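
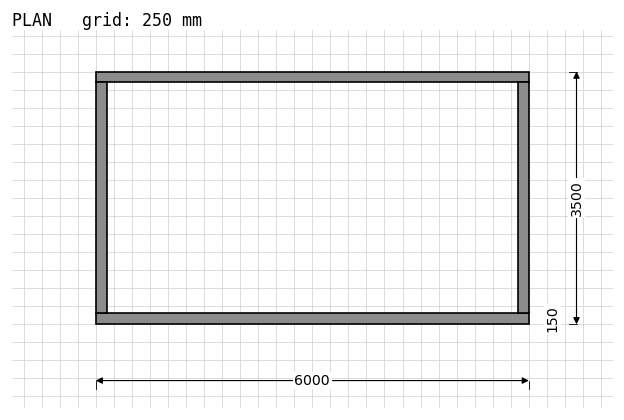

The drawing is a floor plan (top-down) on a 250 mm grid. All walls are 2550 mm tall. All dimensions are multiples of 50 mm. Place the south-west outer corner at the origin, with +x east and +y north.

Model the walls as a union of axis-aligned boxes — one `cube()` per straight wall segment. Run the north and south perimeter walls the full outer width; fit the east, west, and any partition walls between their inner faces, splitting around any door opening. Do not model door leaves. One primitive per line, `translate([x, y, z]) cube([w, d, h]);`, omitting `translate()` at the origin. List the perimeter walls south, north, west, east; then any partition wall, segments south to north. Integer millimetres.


cube([6000, 150, 2550]);
translate([0, 3350, 0]) cube([6000, 150, 2550]);
translate([0, 150, 0]) cube([150, 3200, 2550]);
translate([5850, 150, 0]) cube([150, 3200, 2550]);


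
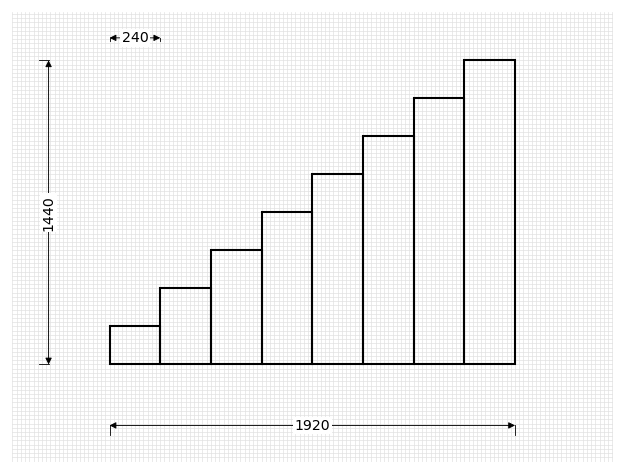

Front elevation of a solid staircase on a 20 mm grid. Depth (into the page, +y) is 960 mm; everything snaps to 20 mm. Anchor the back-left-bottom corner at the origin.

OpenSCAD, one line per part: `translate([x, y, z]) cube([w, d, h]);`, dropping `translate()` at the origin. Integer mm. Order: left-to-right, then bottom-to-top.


cube([240, 960, 180]);
translate([240, 0, 0]) cube([240, 960, 360]);
translate([480, 0, 0]) cube([240, 960, 540]);
translate([720, 0, 0]) cube([240, 960, 720]);
translate([960, 0, 0]) cube([240, 960, 900]);
translate([1200, 0, 0]) cube([240, 960, 1080]);
translate([1440, 0, 0]) cube([240, 960, 1260]);
translate([1680, 0, 0]) cube([240, 960, 1440]);


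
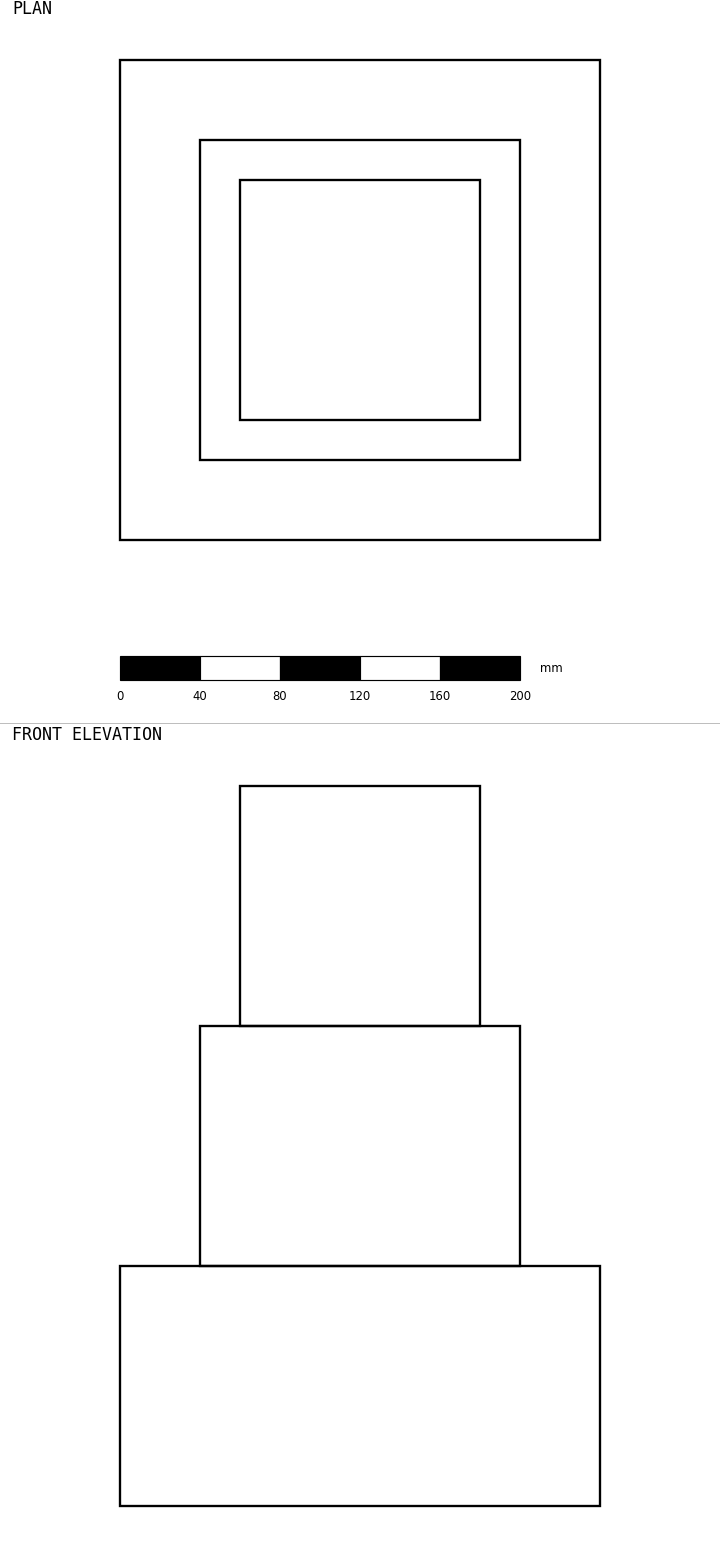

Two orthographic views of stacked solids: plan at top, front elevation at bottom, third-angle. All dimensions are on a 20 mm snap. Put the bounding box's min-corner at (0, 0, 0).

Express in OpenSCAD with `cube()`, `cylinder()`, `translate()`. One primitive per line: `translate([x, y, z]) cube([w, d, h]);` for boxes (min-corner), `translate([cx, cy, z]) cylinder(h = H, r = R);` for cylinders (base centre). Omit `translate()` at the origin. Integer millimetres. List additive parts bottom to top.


cube([240, 240, 120]);
translate([40, 40, 120]) cube([160, 160, 120]);
translate([60, 60, 240]) cube([120, 120, 120]);


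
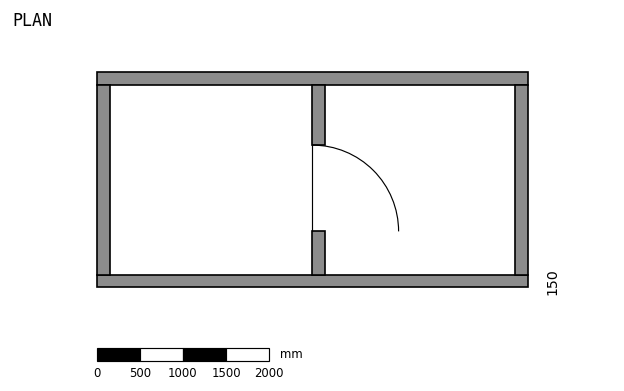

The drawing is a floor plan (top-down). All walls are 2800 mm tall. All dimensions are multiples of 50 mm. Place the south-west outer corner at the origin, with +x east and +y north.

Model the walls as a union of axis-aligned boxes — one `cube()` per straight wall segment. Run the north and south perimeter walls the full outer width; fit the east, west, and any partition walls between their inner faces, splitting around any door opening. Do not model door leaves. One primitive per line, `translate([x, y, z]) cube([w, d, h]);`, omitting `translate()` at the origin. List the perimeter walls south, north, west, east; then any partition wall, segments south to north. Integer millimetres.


cube([5000, 150, 2800]);
translate([0, 2350, 0]) cube([5000, 150, 2800]);
translate([0, 150, 0]) cube([150, 2200, 2800]);
translate([4850, 150, 0]) cube([150, 2200, 2800]);
translate([2500, 150, 0]) cube([150, 500, 2800]);
translate([2500, 1650, 0]) cube([150, 700, 2800]);


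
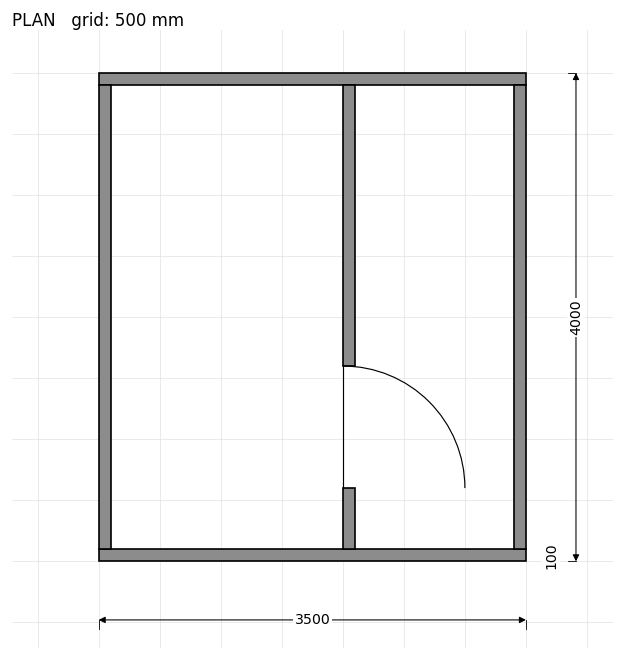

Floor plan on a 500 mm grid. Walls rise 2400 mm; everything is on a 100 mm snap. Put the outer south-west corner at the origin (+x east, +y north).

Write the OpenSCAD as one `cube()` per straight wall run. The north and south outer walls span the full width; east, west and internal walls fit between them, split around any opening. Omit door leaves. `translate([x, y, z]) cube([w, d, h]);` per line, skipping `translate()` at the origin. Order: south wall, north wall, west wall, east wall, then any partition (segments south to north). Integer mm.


cube([3500, 100, 2400]);
translate([0, 3900, 0]) cube([3500, 100, 2400]);
translate([0, 100, 0]) cube([100, 3800, 2400]);
translate([3400, 100, 0]) cube([100, 3800, 2400]);
translate([2000, 100, 0]) cube([100, 500, 2400]);
translate([2000, 1600, 0]) cube([100, 2300, 2400]);


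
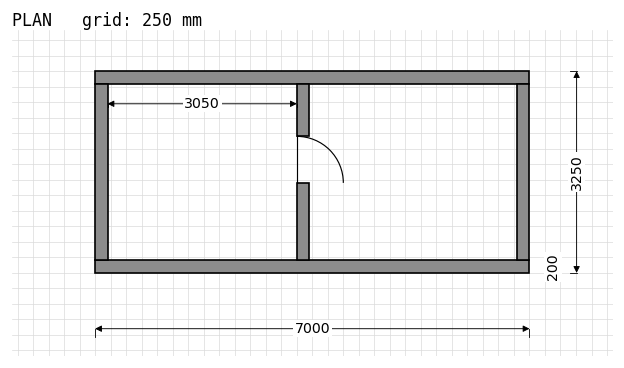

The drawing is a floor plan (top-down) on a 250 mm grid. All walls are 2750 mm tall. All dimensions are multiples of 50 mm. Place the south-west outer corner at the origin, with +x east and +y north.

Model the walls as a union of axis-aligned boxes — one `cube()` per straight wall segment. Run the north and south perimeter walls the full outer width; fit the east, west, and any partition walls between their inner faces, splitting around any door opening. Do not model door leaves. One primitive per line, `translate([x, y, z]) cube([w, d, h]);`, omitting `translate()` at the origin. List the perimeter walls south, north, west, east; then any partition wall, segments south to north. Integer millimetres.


cube([7000, 200, 2750]);
translate([0, 3050, 0]) cube([7000, 200, 2750]);
translate([0, 200, 0]) cube([200, 2850, 2750]);
translate([6800, 200, 0]) cube([200, 2850, 2750]);
translate([3250, 200, 0]) cube([200, 1250, 2750]);
translate([3250, 2200, 0]) cube([200, 850, 2750]);


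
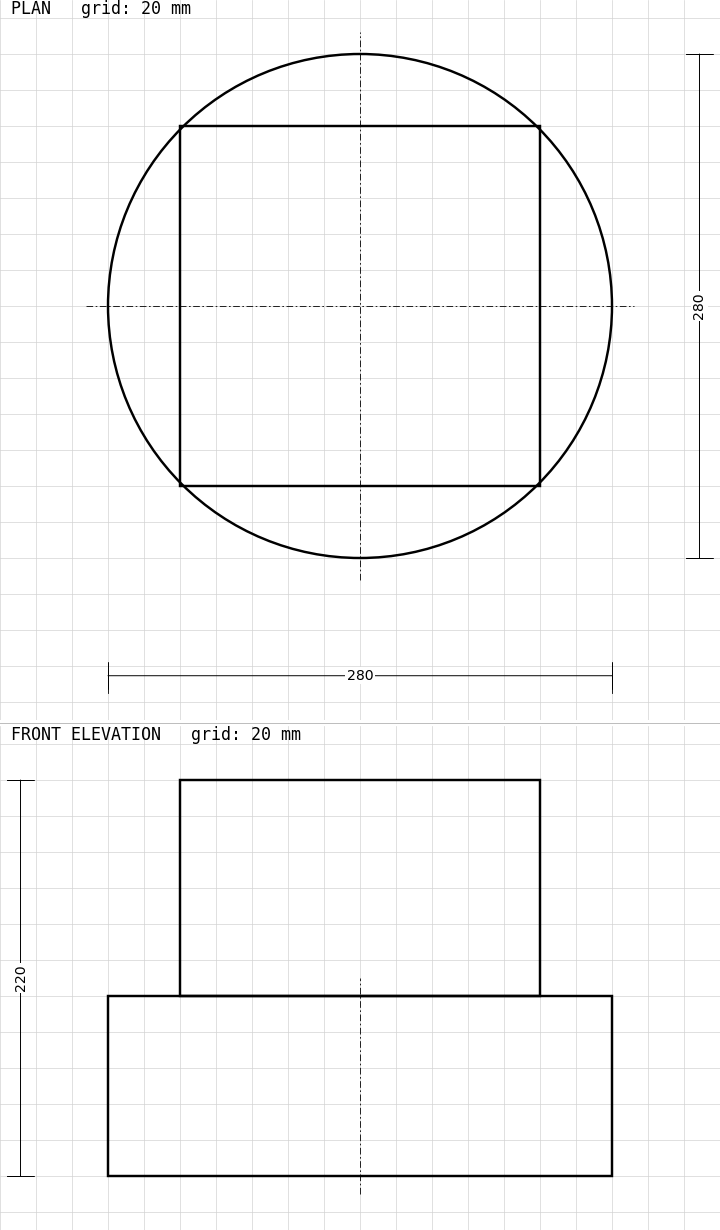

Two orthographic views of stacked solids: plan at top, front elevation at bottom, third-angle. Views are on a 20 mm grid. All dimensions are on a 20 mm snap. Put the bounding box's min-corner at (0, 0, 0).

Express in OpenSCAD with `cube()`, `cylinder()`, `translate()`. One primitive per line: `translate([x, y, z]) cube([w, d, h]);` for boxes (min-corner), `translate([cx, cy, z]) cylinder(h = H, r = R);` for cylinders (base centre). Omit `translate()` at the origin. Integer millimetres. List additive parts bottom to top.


translate([140, 140, 0]) cylinder(h = 100, r = 140);
translate([40, 40, 100]) cube([200, 200, 120]);


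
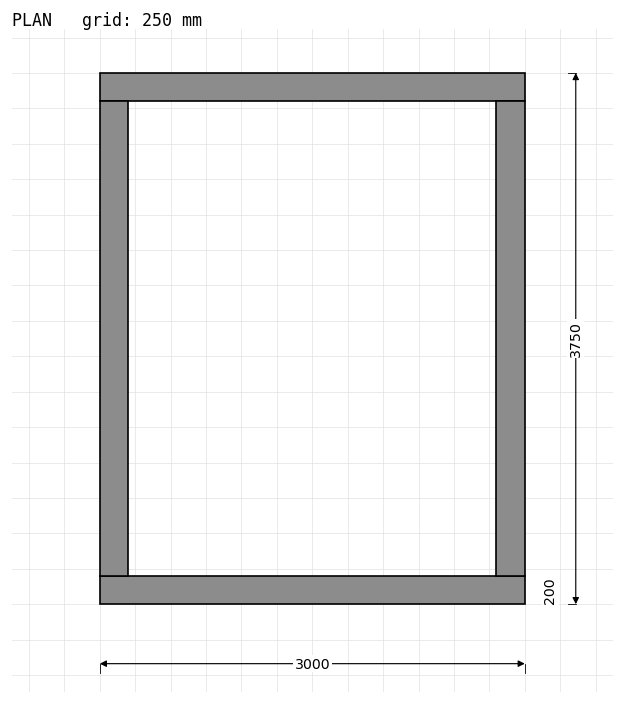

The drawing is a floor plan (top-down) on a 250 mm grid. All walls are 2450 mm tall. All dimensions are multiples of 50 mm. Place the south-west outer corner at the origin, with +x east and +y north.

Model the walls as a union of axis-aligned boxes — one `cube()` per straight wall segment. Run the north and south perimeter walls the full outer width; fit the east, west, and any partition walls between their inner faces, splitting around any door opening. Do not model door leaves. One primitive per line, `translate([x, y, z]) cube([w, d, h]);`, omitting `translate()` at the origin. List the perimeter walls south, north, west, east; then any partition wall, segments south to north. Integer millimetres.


cube([3000, 200, 2450]);
translate([0, 3550, 0]) cube([3000, 200, 2450]);
translate([0, 200, 0]) cube([200, 3350, 2450]);
translate([2800, 200, 0]) cube([200, 3350, 2450]);


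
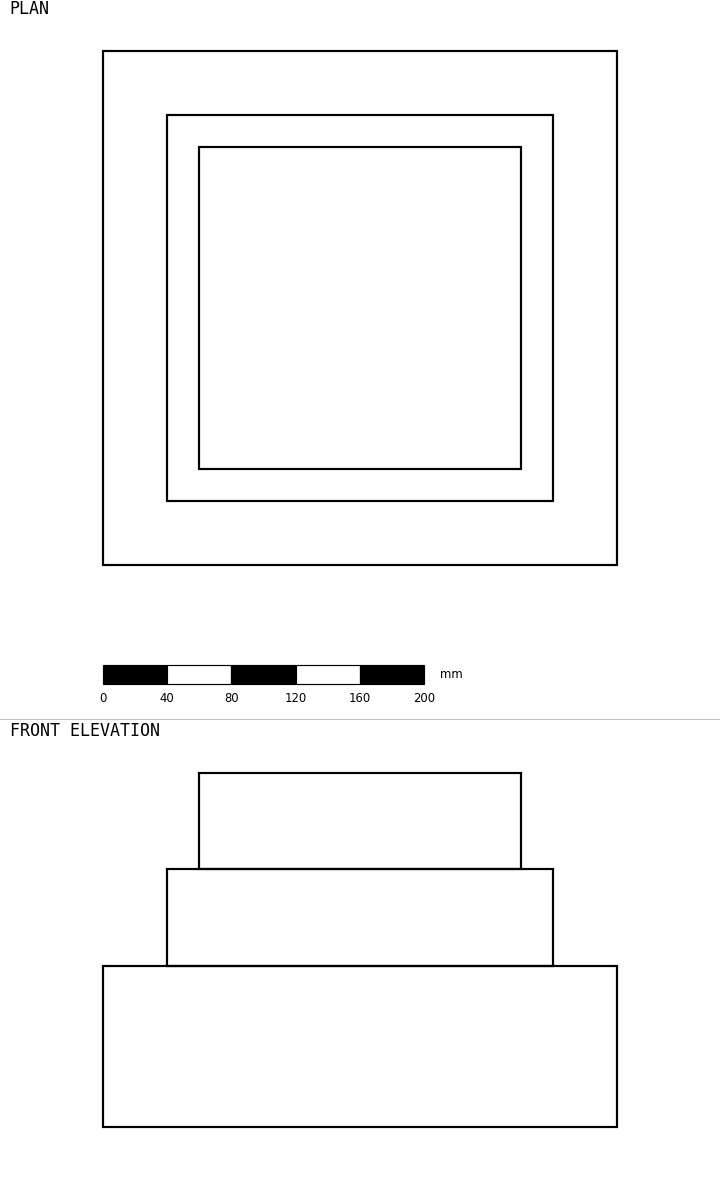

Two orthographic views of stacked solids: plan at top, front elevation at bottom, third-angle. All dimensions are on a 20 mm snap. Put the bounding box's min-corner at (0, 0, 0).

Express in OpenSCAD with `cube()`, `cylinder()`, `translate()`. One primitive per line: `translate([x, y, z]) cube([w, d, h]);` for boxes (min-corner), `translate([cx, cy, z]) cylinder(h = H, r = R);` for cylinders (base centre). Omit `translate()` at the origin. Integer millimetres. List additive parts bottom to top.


cube([320, 320, 100]);
translate([40, 40, 100]) cube([240, 240, 60]);
translate([60, 60, 160]) cube([200, 200, 60]);


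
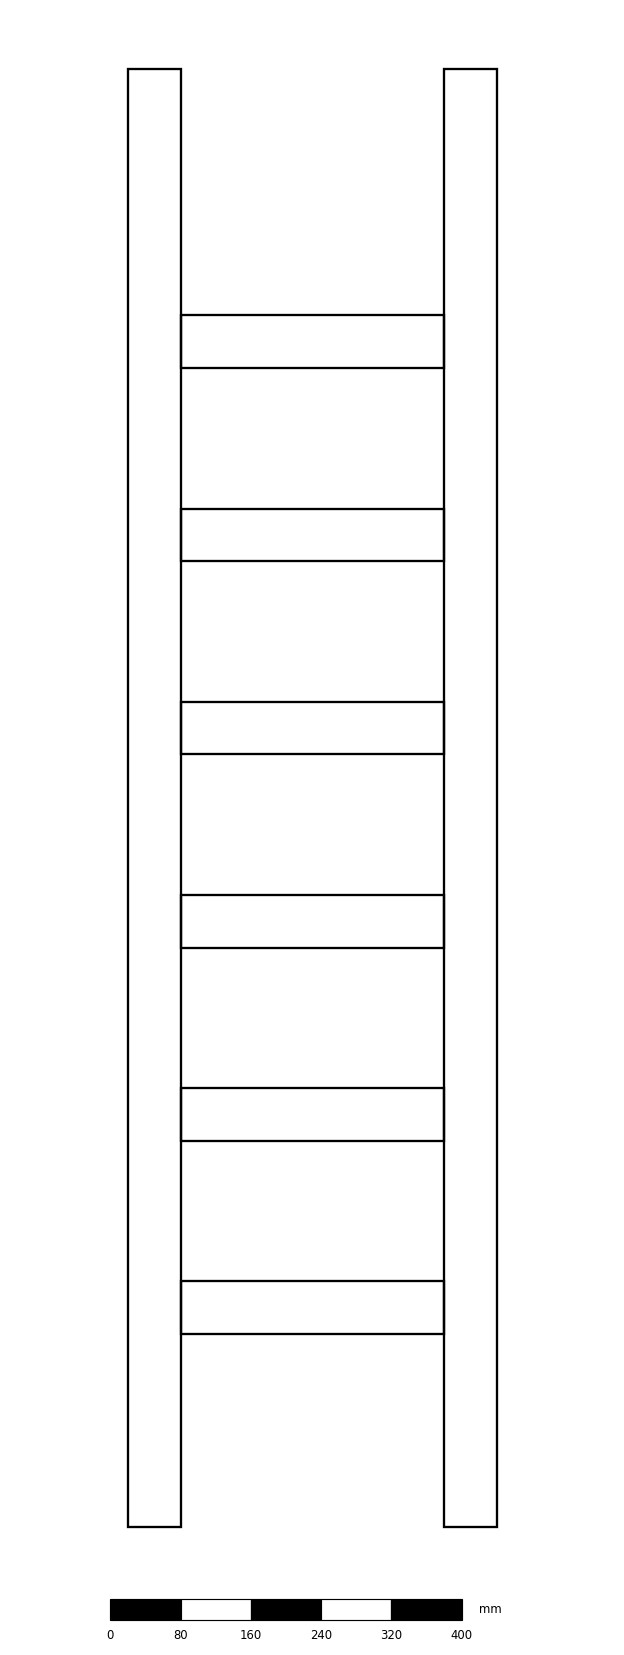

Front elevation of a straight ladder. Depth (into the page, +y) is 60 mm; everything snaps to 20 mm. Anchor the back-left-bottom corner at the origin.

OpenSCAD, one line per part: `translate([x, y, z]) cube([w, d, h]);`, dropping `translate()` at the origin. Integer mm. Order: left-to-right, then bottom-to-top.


cube([60, 60, 1660]);
translate([60, 0, 220]) cube([300, 60, 60]);
translate([60, 0, 440]) cube([300, 60, 60]);
translate([60, 0, 660]) cube([300, 60, 60]);
translate([60, 0, 880]) cube([300, 60, 60]);
translate([60, 0, 1100]) cube([300, 60, 60]);
translate([60, 0, 1320]) cube([300, 60, 60]);
translate([360, 0, 0]) cube([60, 60, 1660]);


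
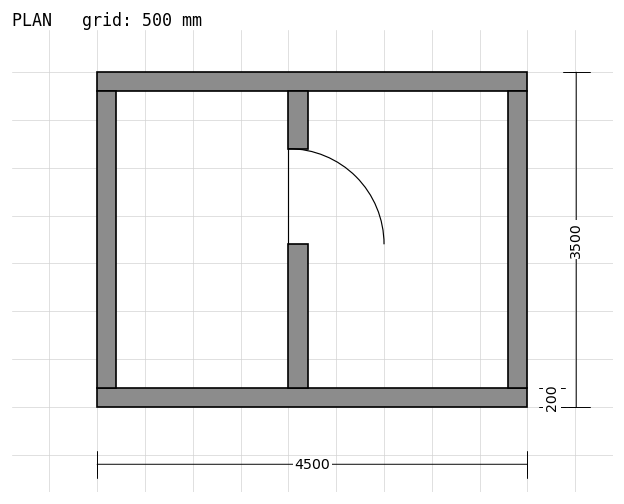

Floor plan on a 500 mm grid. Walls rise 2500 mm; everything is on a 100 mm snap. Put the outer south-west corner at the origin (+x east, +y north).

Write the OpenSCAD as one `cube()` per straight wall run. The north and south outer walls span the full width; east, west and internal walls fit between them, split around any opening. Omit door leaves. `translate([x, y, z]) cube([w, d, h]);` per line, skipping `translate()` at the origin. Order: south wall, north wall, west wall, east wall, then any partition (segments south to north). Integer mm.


cube([4500, 200, 2500]);
translate([0, 3300, 0]) cube([4500, 200, 2500]);
translate([0, 200, 0]) cube([200, 3100, 2500]);
translate([4300, 200, 0]) cube([200, 3100, 2500]);
translate([2000, 200, 0]) cube([200, 1500, 2500]);
translate([2000, 2700, 0]) cube([200, 600, 2500]);


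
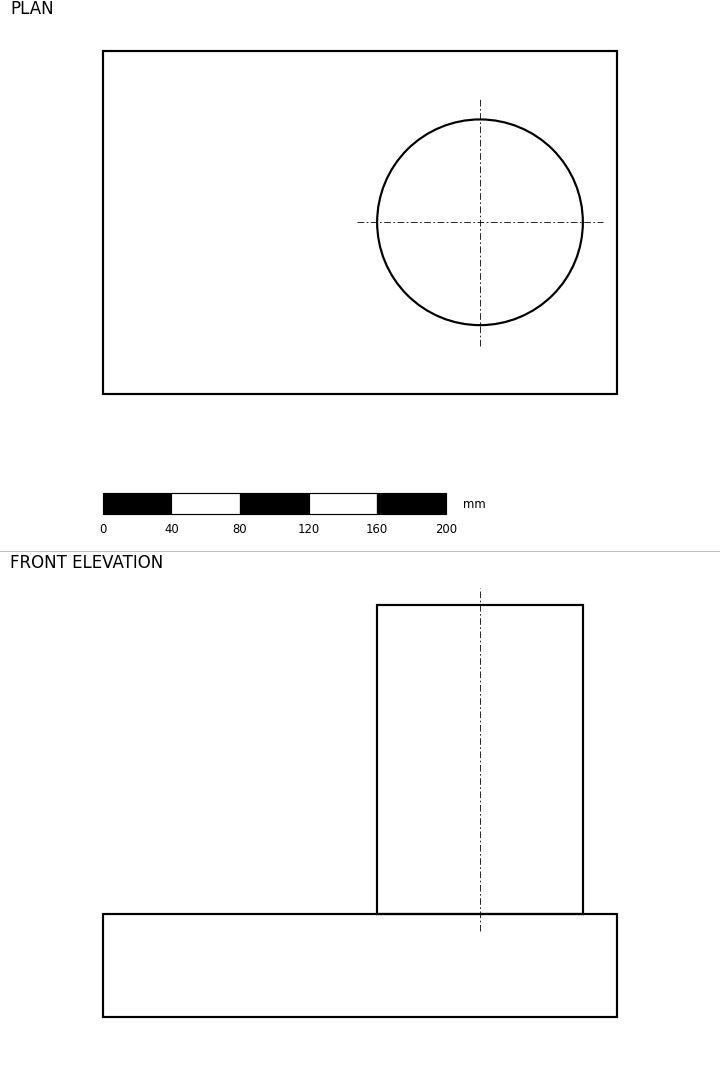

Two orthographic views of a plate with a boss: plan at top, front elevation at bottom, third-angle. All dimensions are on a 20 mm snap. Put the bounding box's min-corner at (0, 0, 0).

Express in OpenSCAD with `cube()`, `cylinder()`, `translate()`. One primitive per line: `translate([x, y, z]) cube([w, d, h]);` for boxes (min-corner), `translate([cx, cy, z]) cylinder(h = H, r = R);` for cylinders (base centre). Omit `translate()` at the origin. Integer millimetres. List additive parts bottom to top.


cube([300, 200, 60]);
translate([220, 100, 60]) cylinder(h = 180, r = 60);


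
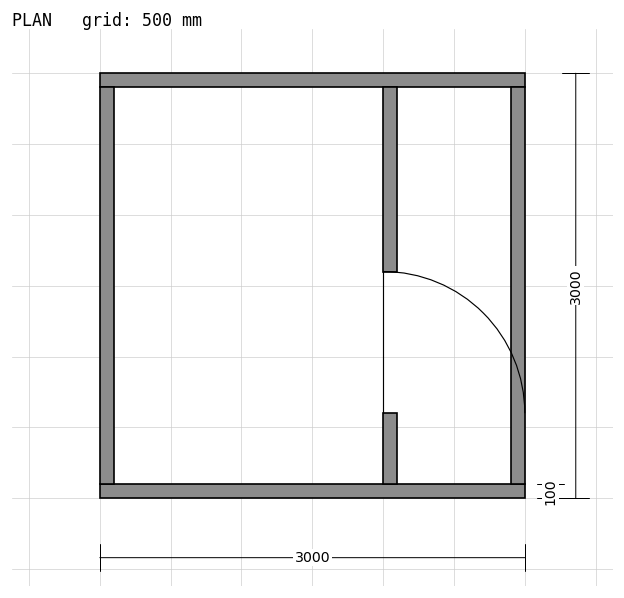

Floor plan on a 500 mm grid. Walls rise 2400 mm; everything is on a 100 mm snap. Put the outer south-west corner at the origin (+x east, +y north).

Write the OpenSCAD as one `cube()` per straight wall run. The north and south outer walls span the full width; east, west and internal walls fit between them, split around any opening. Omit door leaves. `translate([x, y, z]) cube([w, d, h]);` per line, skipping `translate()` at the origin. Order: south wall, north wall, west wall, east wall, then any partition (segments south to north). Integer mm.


cube([3000, 100, 2400]);
translate([0, 2900, 0]) cube([3000, 100, 2400]);
translate([0, 100, 0]) cube([100, 2800, 2400]);
translate([2900, 100, 0]) cube([100, 2800, 2400]);
translate([2000, 100, 0]) cube([100, 500, 2400]);
translate([2000, 1600, 0]) cube([100, 1300, 2400]);


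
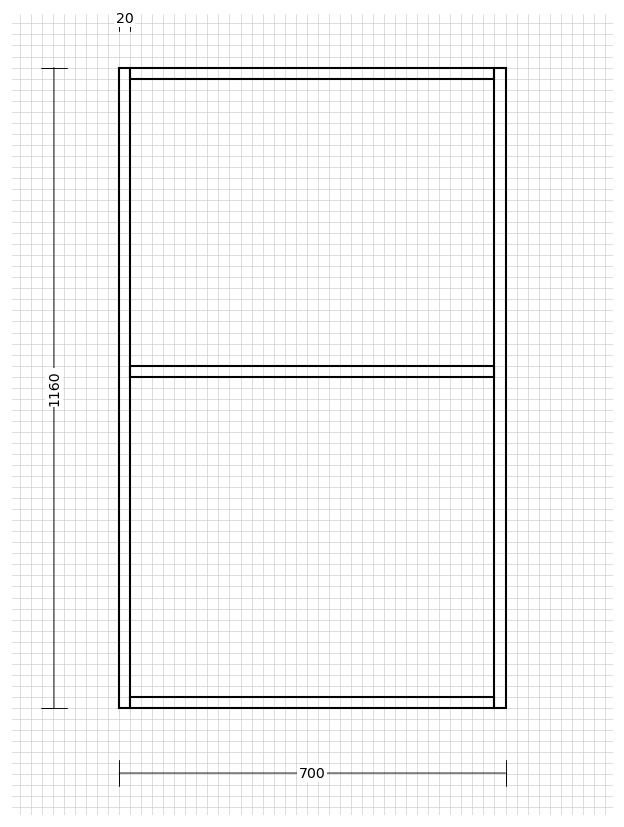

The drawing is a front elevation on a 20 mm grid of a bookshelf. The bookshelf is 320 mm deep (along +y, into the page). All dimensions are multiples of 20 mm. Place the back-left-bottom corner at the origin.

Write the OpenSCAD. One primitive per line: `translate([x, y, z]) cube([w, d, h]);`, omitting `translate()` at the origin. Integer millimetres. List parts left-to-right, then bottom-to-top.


cube([20, 320, 1160]);
translate([20, 0, 0]) cube([660, 320, 20]);
translate([20, 0, 600]) cube([660, 320, 20]);
translate([20, 0, 1140]) cube([660, 320, 20]);
translate([680, 0, 0]) cube([20, 320, 1160]);


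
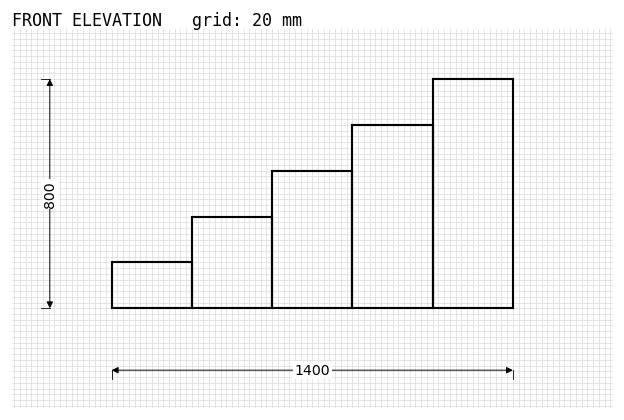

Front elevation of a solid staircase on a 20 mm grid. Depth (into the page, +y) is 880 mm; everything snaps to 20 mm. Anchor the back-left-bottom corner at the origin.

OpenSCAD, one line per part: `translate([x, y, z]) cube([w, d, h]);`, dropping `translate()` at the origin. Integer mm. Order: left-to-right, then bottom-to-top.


cube([280, 880, 160]);
translate([280, 0, 0]) cube([280, 880, 320]);
translate([560, 0, 0]) cube([280, 880, 480]);
translate([840, 0, 0]) cube([280, 880, 640]);
translate([1120, 0, 0]) cube([280, 880, 800]);


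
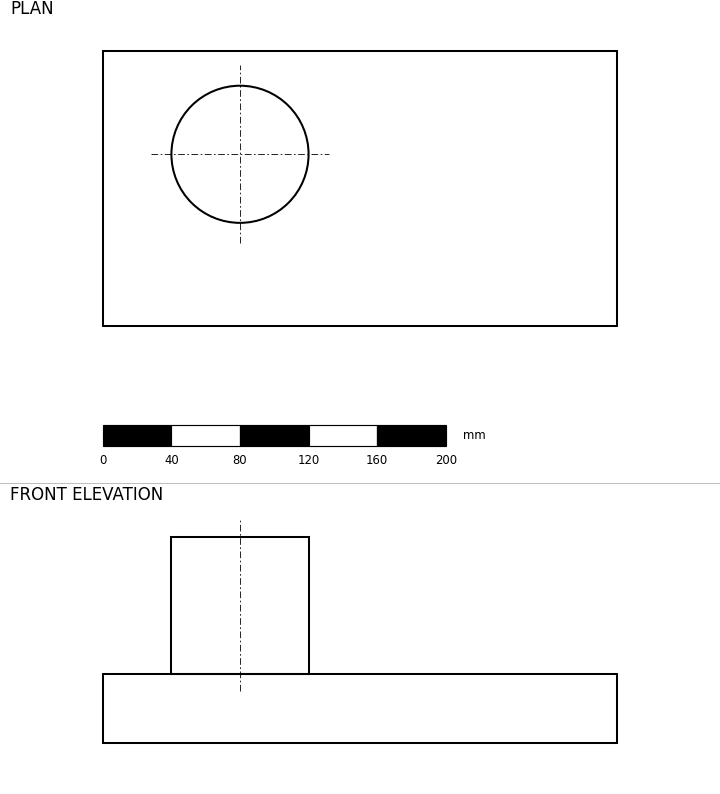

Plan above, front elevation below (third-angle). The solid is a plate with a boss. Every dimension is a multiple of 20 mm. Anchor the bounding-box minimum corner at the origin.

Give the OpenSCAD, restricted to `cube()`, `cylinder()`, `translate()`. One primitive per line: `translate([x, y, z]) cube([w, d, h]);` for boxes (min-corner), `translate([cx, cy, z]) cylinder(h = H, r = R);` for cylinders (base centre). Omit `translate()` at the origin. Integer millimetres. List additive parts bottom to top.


cube([300, 160, 40]);
translate([80, 100, 40]) cylinder(h = 80, r = 40);


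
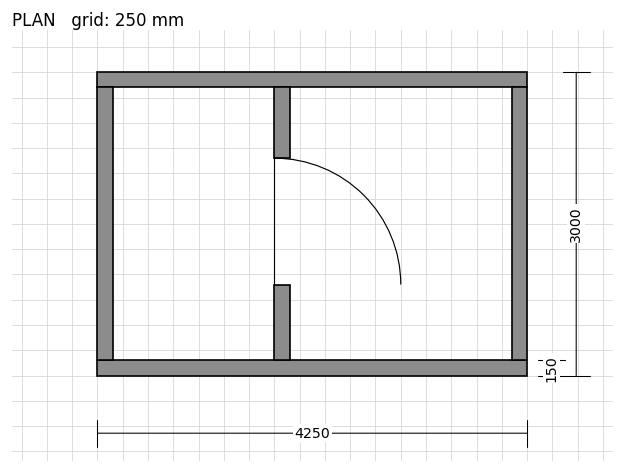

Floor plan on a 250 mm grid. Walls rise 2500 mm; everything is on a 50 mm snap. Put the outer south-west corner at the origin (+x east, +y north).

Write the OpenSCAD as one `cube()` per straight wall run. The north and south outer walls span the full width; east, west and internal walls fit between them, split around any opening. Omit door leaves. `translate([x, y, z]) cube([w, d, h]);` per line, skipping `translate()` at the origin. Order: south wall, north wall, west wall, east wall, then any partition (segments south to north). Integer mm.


cube([4250, 150, 2500]);
translate([0, 2850, 0]) cube([4250, 150, 2500]);
translate([0, 150, 0]) cube([150, 2700, 2500]);
translate([4100, 150, 0]) cube([150, 2700, 2500]);
translate([1750, 150, 0]) cube([150, 750, 2500]);
translate([1750, 2150, 0]) cube([150, 700, 2500]);


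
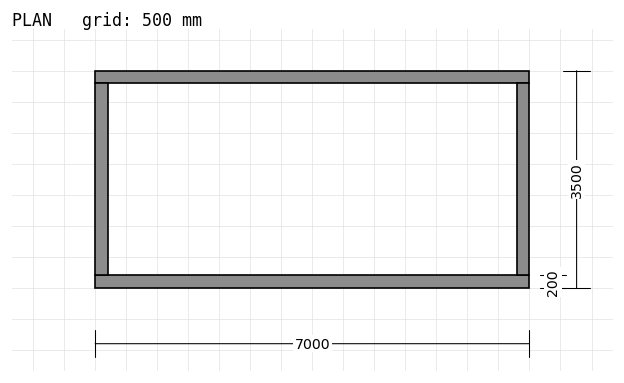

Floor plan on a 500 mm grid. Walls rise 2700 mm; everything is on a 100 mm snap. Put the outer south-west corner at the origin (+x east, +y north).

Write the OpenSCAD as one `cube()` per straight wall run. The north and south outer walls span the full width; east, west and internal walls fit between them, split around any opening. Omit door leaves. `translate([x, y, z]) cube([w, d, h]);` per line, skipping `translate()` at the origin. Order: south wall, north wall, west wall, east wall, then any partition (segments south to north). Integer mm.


cube([7000, 200, 2700]);
translate([0, 3300, 0]) cube([7000, 200, 2700]);
translate([0, 200, 0]) cube([200, 3100, 2700]);
translate([6800, 200, 0]) cube([200, 3100, 2700]);


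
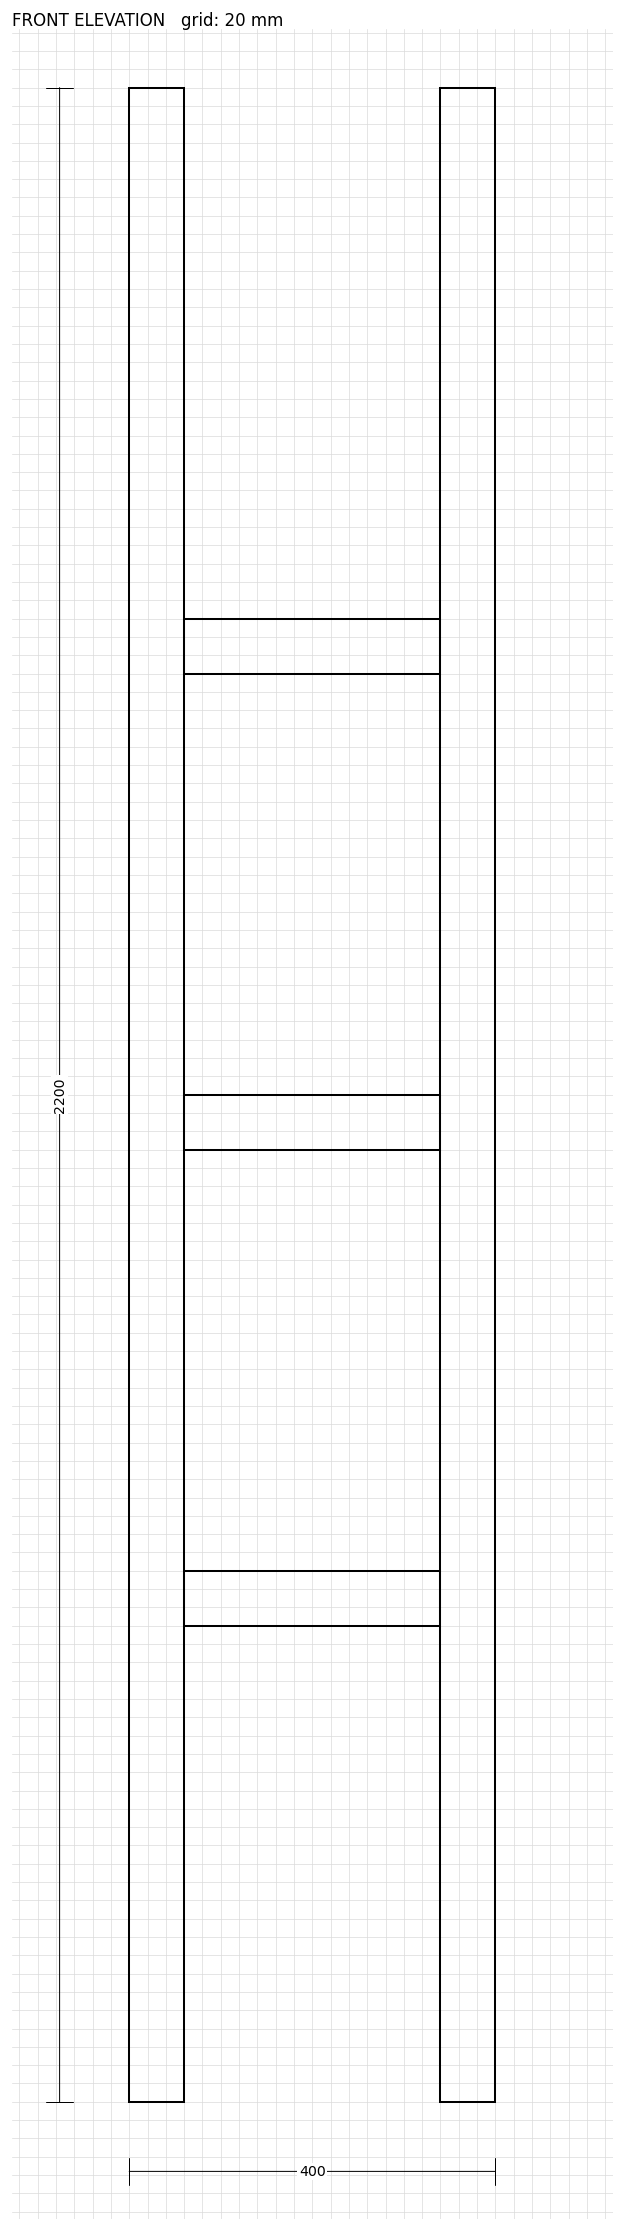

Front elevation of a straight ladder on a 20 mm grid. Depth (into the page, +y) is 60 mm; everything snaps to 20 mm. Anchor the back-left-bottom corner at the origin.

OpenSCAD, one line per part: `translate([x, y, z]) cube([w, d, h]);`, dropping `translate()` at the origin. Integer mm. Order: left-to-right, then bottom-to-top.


cube([60, 60, 2200]);
translate([60, 0, 520]) cube([280, 60, 60]);
translate([60, 0, 1040]) cube([280, 60, 60]);
translate([60, 0, 1560]) cube([280, 60, 60]);
translate([340, 0, 0]) cube([60, 60, 2200]);


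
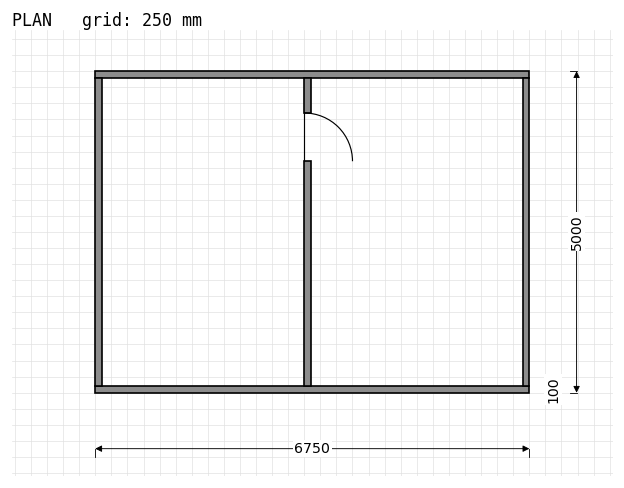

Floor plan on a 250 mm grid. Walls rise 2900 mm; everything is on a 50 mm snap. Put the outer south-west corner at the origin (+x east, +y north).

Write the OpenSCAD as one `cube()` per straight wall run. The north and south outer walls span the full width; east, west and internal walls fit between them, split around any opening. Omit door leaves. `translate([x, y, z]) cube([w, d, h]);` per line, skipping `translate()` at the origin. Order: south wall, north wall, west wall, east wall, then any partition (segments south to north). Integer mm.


cube([6750, 100, 2900]);
translate([0, 4900, 0]) cube([6750, 100, 2900]);
translate([0, 100, 0]) cube([100, 4800, 2900]);
translate([6650, 100, 0]) cube([100, 4800, 2900]);
translate([3250, 100, 0]) cube([100, 3500, 2900]);
translate([3250, 4350, 0]) cube([100, 550, 2900]);


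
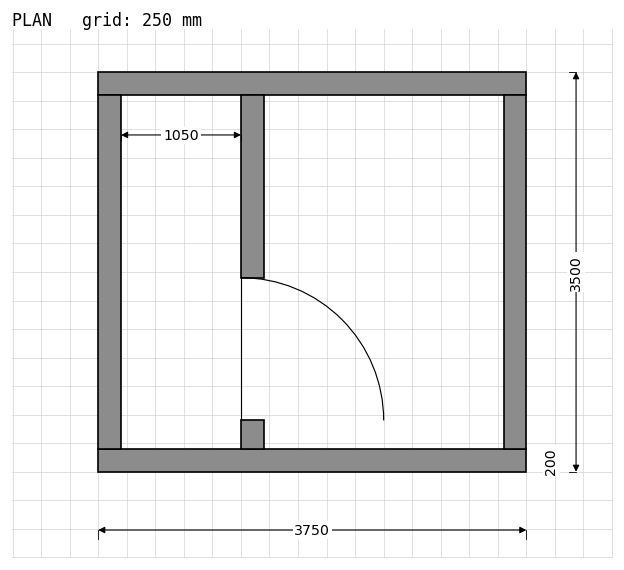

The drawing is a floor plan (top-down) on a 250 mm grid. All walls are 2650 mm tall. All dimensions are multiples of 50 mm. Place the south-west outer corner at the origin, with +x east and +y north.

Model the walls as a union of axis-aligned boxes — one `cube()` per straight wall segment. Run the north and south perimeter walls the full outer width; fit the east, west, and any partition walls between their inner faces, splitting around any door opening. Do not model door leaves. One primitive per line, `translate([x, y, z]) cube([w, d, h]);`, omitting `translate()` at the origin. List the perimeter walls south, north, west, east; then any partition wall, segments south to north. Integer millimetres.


cube([3750, 200, 2650]);
translate([0, 3300, 0]) cube([3750, 200, 2650]);
translate([0, 200, 0]) cube([200, 3100, 2650]);
translate([3550, 200, 0]) cube([200, 3100, 2650]);
translate([1250, 200, 0]) cube([200, 250, 2650]);
translate([1250, 1700, 0]) cube([200, 1600, 2650]);


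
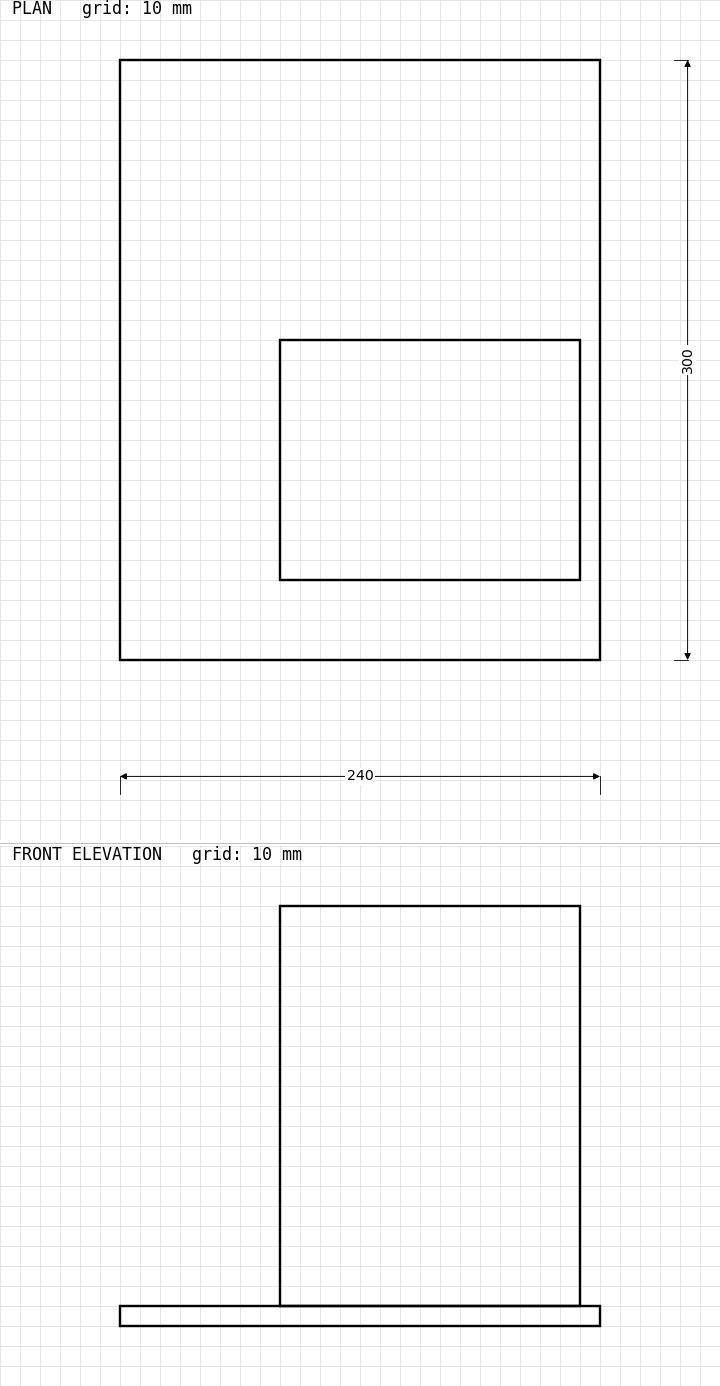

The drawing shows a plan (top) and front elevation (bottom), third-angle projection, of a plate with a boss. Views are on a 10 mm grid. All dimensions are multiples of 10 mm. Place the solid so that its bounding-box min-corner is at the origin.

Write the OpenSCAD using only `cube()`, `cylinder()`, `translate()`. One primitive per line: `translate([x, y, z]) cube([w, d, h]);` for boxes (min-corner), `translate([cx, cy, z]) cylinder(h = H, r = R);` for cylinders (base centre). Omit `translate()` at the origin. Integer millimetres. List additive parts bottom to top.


cube([240, 300, 10]);
translate([80, 40, 10]) cube([150, 120, 200]);


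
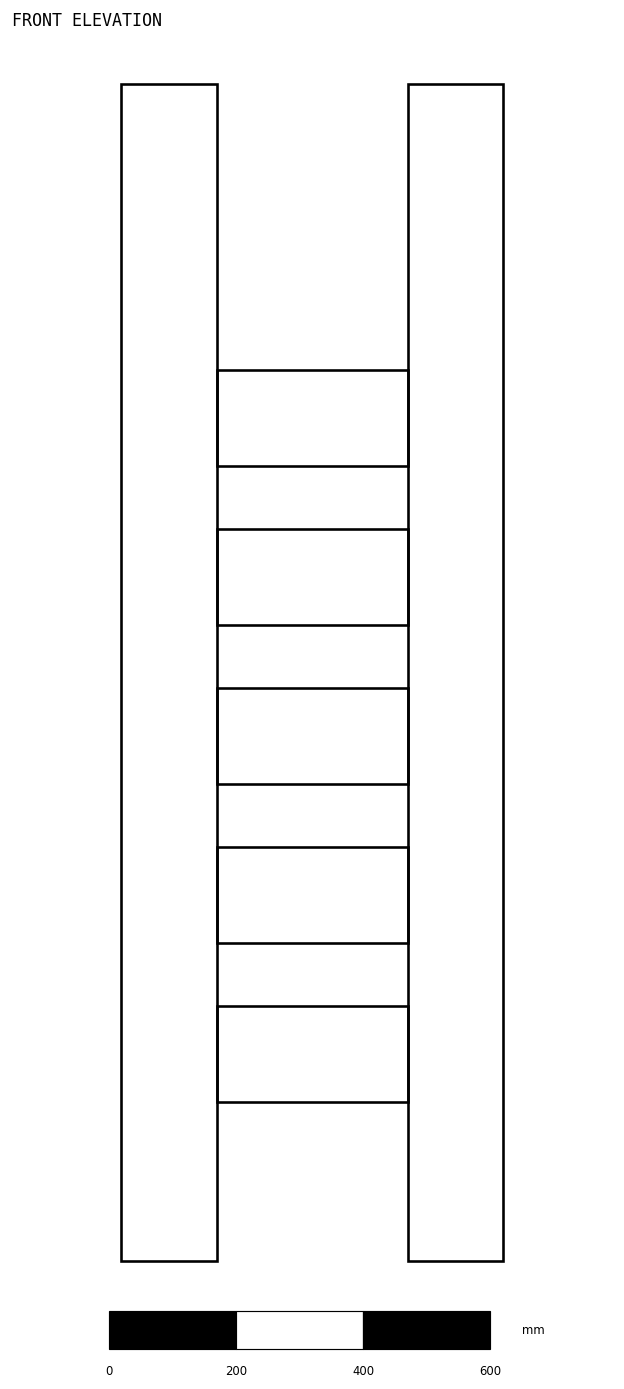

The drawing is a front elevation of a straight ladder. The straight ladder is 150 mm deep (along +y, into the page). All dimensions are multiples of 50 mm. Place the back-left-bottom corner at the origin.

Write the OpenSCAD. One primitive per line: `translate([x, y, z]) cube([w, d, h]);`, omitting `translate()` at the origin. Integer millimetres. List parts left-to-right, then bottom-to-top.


cube([150, 150, 1850]);
translate([150, 0, 250]) cube([300, 150, 150]);
translate([150, 0, 500]) cube([300, 150, 150]);
translate([150, 0, 750]) cube([300, 150, 150]);
translate([150, 0, 1000]) cube([300, 150, 150]);
translate([150, 0, 1250]) cube([300, 150, 150]);
translate([450, 0, 0]) cube([150, 150, 1850]);


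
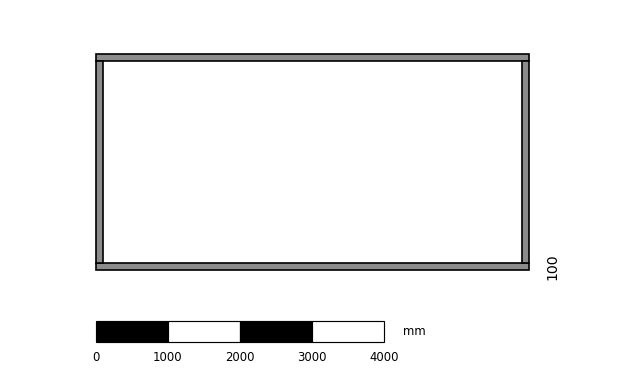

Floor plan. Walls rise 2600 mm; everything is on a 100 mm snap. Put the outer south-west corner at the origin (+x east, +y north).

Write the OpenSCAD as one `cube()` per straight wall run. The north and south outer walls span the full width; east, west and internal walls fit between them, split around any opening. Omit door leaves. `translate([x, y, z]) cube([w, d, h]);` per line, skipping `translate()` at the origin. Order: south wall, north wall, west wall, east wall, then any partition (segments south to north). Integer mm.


cube([6000, 100, 2600]);
translate([0, 2900, 0]) cube([6000, 100, 2600]);
translate([0, 100, 0]) cube([100, 2800, 2600]);
translate([5900, 100, 0]) cube([100, 2800, 2600]);


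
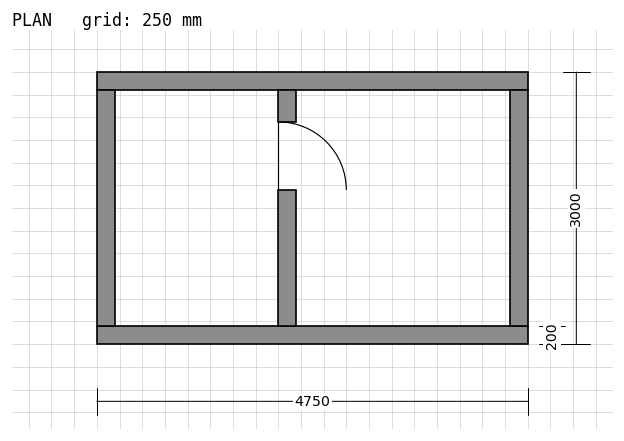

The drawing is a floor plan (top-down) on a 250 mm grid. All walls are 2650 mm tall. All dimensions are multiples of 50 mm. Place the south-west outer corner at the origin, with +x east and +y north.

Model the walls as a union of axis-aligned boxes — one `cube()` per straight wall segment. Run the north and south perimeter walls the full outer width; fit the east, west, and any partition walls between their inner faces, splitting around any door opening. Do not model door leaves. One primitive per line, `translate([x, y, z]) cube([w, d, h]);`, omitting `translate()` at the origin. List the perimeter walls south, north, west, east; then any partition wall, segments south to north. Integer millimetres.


cube([4750, 200, 2650]);
translate([0, 2800, 0]) cube([4750, 200, 2650]);
translate([0, 200, 0]) cube([200, 2600, 2650]);
translate([4550, 200, 0]) cube([200, 2600, 2650]);
translate([2000, 200, 0]) cube([200, 1500, 2650]);
translate([2000, 2450, 0]) cube([200, 350, 2650]);


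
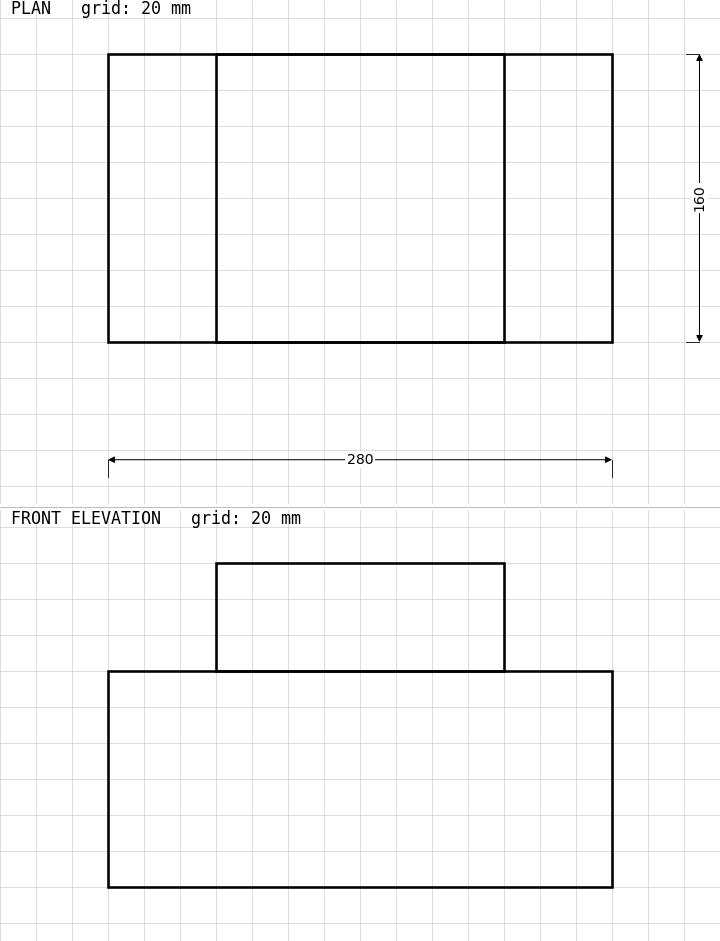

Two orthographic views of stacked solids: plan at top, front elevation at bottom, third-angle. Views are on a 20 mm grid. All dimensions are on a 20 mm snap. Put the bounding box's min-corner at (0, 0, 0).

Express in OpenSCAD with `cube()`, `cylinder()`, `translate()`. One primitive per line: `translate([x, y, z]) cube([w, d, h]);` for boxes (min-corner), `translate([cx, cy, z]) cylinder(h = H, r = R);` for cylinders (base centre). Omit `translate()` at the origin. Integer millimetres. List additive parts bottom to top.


cube([280, 160, 120]);
translate([60, 0, 120]) cube([160, 160, 60]);


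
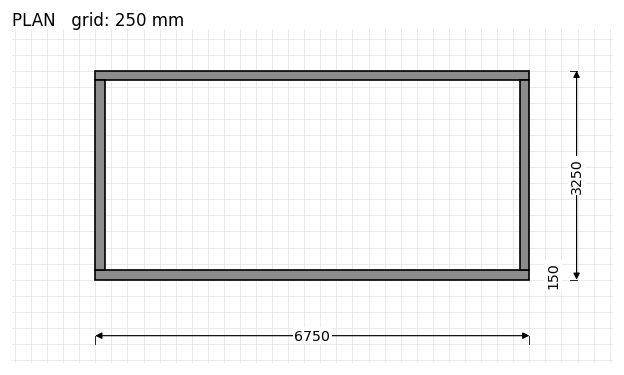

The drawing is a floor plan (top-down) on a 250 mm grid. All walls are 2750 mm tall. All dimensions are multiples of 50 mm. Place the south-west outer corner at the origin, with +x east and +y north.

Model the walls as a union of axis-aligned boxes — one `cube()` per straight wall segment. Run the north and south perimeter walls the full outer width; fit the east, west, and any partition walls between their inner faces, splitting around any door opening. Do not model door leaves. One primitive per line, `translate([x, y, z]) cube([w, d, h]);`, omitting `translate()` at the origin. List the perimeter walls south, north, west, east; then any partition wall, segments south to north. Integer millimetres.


cube([6750, 150, 2750]);
translate([0, 3100, 0]) cube([6750, 150, 2750]);
translate([0, 150, 0]) cube([150, 2950, 2750]);
translate([6600, 150, 0]) cube([150, 2950, 2750]);


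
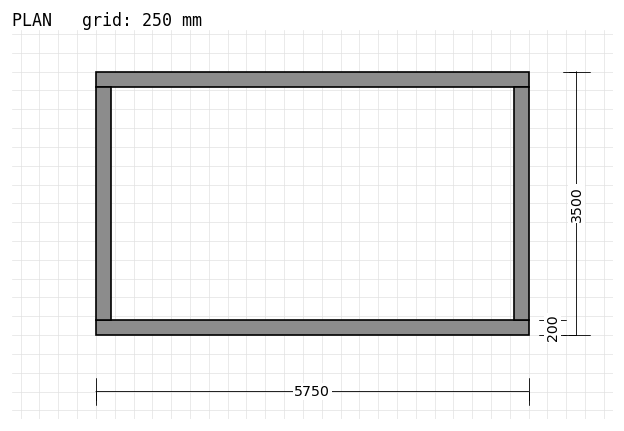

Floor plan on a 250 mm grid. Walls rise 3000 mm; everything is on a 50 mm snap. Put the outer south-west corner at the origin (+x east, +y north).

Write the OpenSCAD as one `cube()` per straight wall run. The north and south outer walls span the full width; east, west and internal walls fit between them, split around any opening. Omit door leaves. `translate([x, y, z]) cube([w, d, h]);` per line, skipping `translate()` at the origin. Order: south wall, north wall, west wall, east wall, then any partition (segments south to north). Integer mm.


cube([5750, 200, 3000]);
translate([0, 3300, 0]) cube([5750, 200, 3000]);
translate([0, 200, 0]) cube([200, 3100, 3000]);
translate([5550, 200, 0]) cube([200, 3100, 3000]);


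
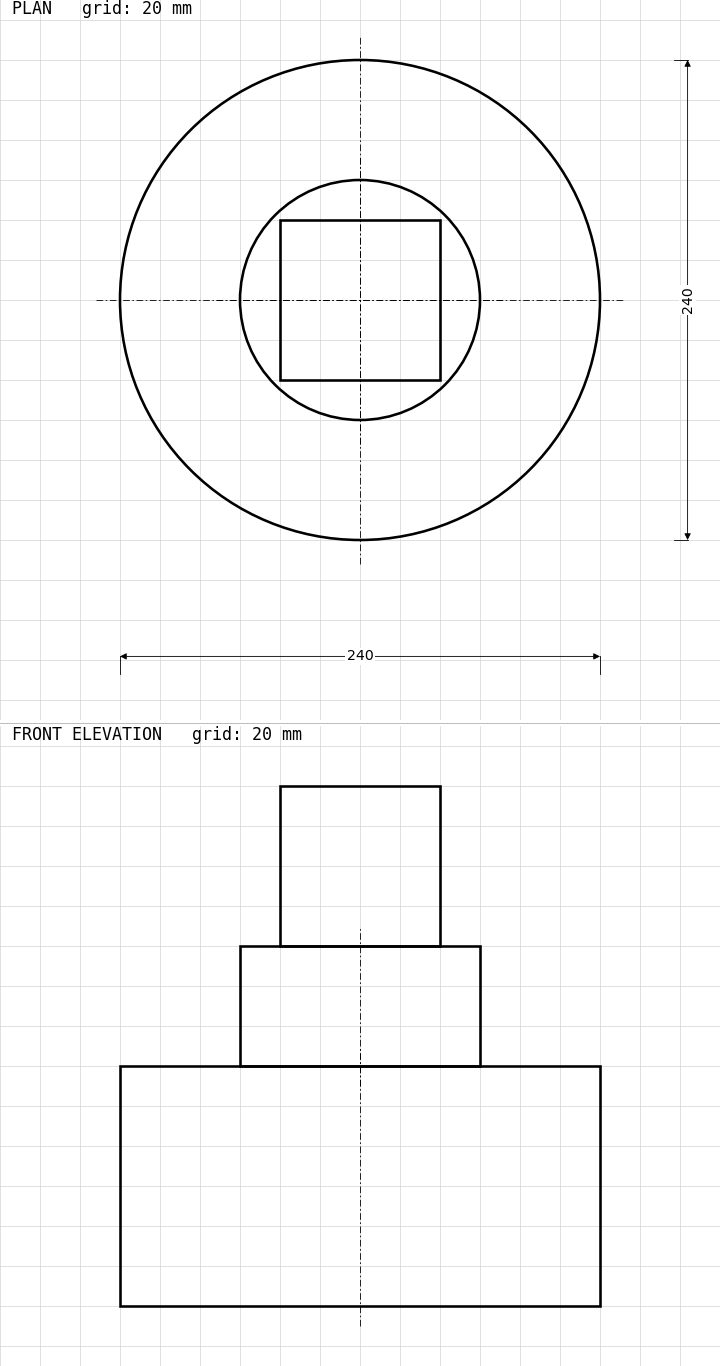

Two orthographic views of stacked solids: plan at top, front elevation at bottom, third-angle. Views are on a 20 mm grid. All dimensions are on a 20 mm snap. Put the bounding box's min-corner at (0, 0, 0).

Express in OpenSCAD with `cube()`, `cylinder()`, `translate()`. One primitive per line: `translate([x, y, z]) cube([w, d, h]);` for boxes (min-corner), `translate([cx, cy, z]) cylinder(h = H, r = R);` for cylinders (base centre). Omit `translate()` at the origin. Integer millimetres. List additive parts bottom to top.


translate([120, 120, 0]) cylinder(h = 120, r = 120);
translate([120, 120, 120]) cylinder(h = 60, r = 60);
translate([80, 80, 180]) cube([80, 80, 80]);


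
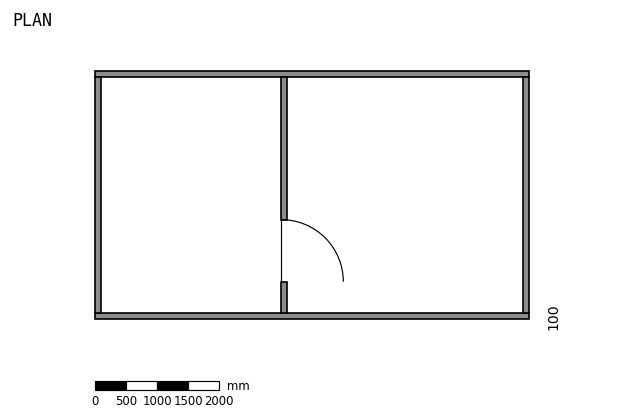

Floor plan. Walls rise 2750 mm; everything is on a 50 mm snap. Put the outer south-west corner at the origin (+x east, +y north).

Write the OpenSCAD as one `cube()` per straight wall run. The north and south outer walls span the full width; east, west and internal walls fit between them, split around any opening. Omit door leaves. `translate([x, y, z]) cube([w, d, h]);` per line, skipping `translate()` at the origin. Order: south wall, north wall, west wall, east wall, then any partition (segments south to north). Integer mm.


cube([7000, 100, 2750]);
translate([0, 3900, 0]) cube([7000, 100, 2750]);
translate([0, 100, 0]) cube([100, 3800, 2750]);
translate([6900, 100, 0]) cube([100, 3800, 2750]);
translate([3000, 100, 0]) cube([100, 500, 2750]);
translate([3000, 1600, 0]) cube([100, 2300, 2750]);


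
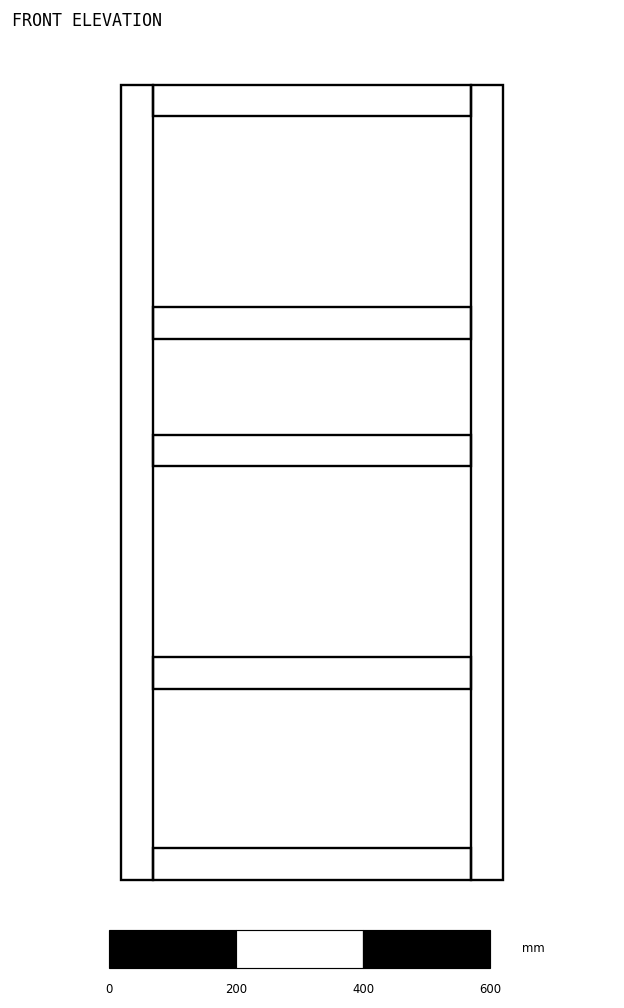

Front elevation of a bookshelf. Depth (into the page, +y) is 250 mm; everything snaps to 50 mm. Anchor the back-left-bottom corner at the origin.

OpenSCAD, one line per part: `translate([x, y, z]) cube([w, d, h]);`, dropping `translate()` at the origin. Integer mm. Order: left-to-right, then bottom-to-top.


cube([50, 250, 1250]);
translate([50, 0, 0]) cube([500, 250, 50]);
translate([50, 0, 300]) cube([500, 250, 50]);
translate([50, 0, 650]) cube([500, 250, 50]);
translate([50, 0, 850]) cube([500, 250, 50]);
translate([50, 0, 1200]) cube([500, 250, 50]);
translate([550, 0, 0]) cube([50, 250, 1250]);


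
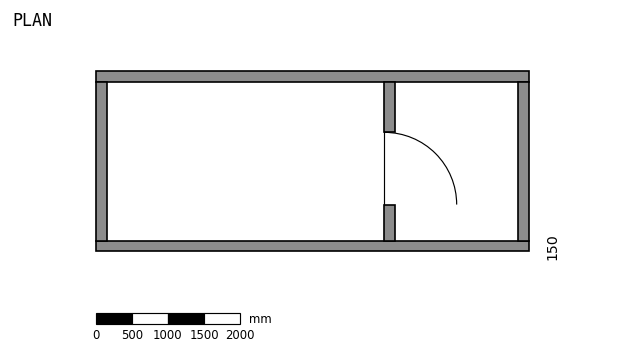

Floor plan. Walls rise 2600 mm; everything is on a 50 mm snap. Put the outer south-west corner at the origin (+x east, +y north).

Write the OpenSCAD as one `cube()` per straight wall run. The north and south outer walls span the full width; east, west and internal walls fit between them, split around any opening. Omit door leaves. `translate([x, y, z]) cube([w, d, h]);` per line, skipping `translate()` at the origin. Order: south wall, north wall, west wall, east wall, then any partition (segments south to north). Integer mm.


cube([6000, 150, 2600]);
translate([0, 2350, 0]) cube([6000, 150, 2600]);
translate([0, 150, 0]) cube([150, 2200, 2600]);
translate([5850, 150, 0]) cube([150, 2200, 2600]);
translate([4000, 150, 0]) cube([150, 500, 2600]);
translate([4000, 1650, 0]) cube([150, 700, 2600]);


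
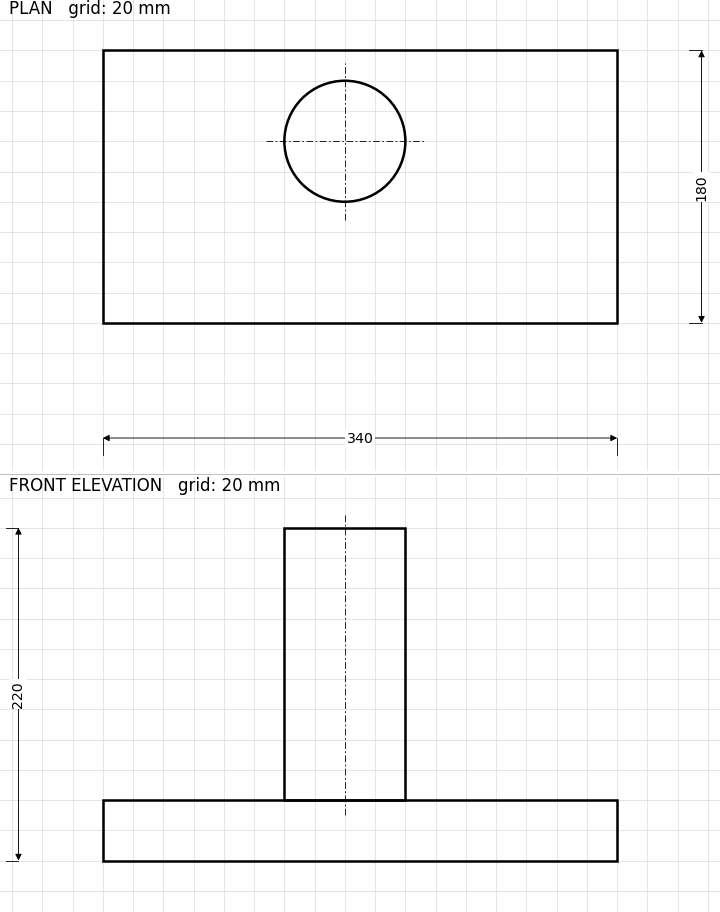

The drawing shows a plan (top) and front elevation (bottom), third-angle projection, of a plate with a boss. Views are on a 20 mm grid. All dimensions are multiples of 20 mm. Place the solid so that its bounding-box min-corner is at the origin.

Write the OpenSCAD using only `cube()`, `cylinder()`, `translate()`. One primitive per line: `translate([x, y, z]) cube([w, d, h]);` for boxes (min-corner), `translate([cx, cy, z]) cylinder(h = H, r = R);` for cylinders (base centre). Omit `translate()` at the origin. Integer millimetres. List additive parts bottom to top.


cube([340, 180, 40]);
translate([160, 120, 40]) cylinder(h = 180, r = 40);


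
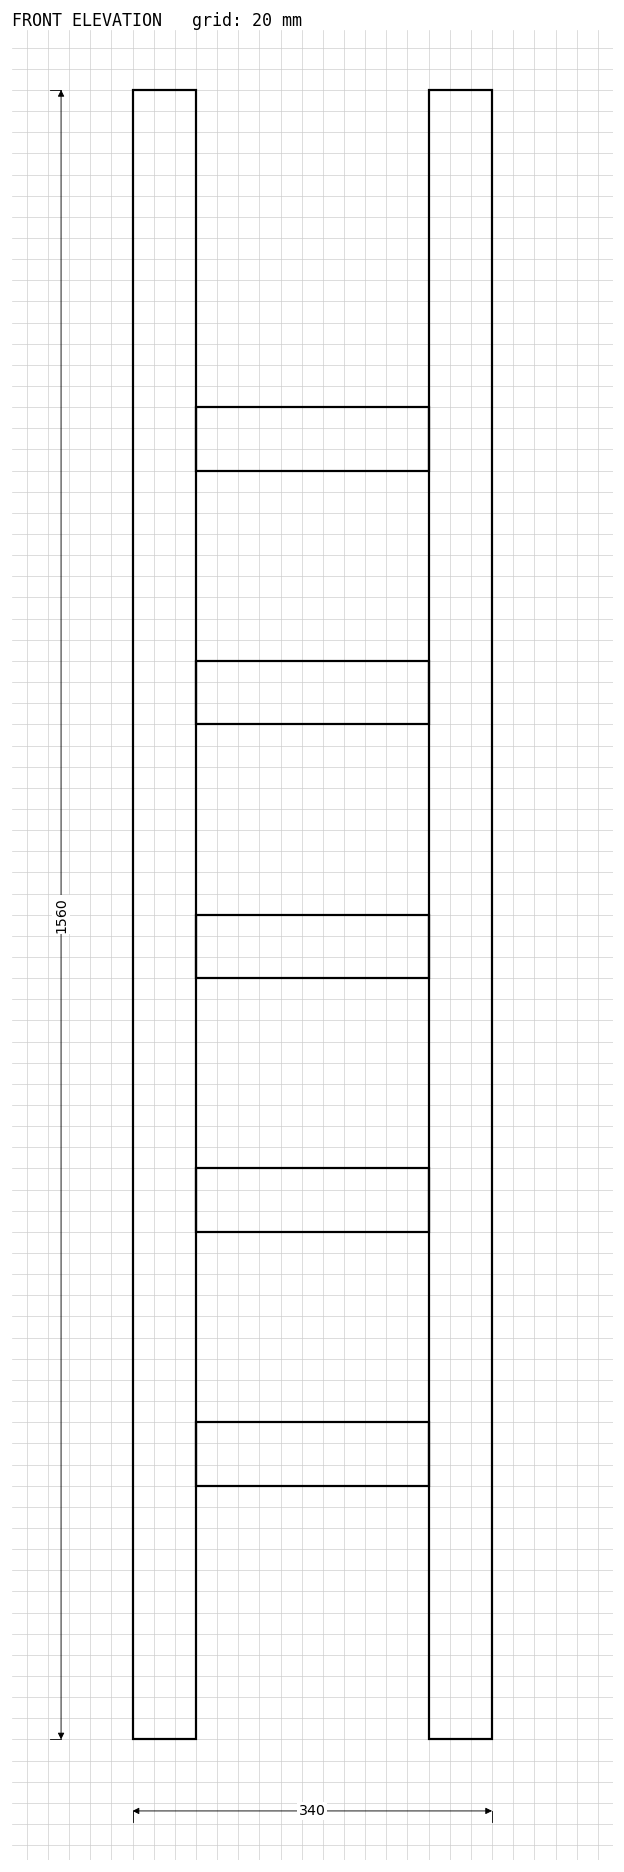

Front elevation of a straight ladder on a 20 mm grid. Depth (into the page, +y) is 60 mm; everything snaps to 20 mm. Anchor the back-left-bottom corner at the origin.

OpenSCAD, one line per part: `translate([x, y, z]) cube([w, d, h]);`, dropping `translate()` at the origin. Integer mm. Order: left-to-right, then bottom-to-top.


cube([60, 60, 1560]);
translate([60, 0, 240]) cube([220, 60, 60]);
translate([60, 0, 480]) cube([220, 60, 60]);
translate([60, 0, 720]) cube([220, 60, 60]);
translate([60, 0, 960]) cube([220, 60, 60]);
translate([60, 0, 1200]) cube([220, 60, 60]);
translate([280, 0, 0]) cube([60, 60, 1560]);


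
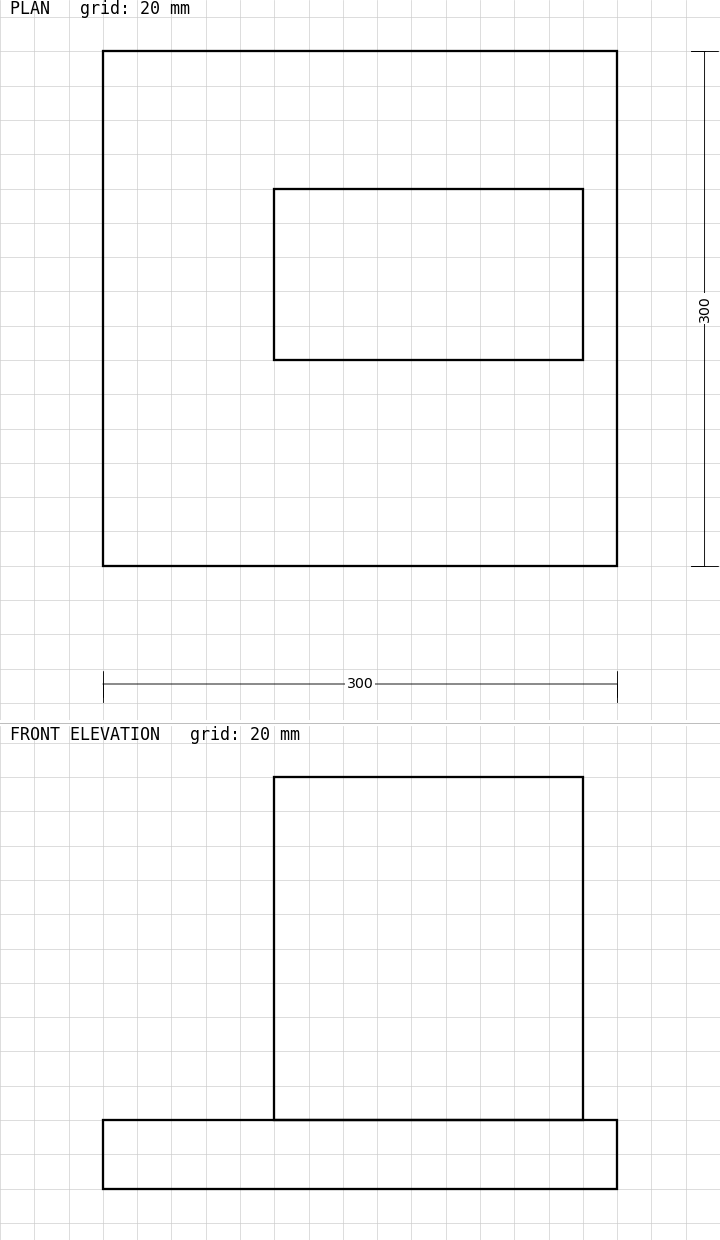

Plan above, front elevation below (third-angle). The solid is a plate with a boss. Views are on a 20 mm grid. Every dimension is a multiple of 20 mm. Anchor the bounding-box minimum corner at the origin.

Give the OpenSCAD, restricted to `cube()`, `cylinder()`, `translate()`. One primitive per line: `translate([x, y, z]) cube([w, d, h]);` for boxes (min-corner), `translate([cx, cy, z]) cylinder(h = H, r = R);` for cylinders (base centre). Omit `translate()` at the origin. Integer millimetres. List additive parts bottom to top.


cube([300, 300, 40]);
translate([100, 120, 40]) cube([180, 100, 200]);


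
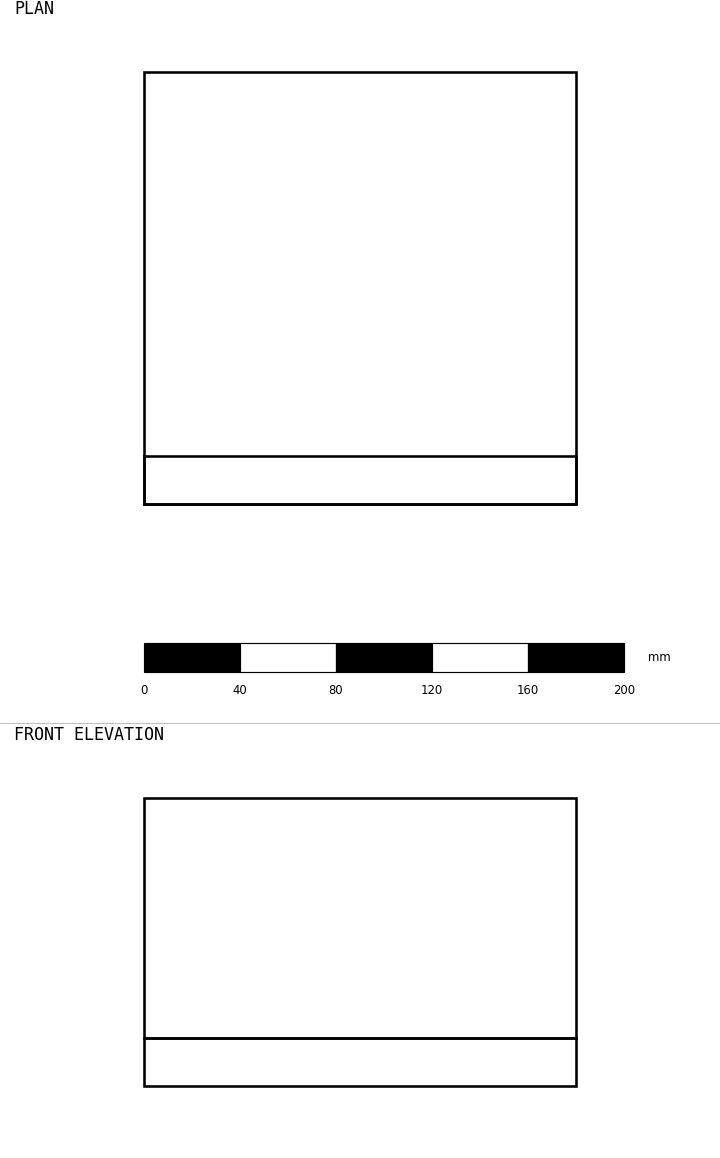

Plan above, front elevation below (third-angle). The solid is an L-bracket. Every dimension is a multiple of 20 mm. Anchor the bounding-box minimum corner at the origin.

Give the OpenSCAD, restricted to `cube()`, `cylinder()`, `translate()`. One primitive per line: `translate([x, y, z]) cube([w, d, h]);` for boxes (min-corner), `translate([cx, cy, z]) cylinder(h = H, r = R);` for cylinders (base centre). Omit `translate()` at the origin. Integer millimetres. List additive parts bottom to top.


cube([180, 180, 20]);
translate([0, 0, 20]) cube([180, 20, 100]);


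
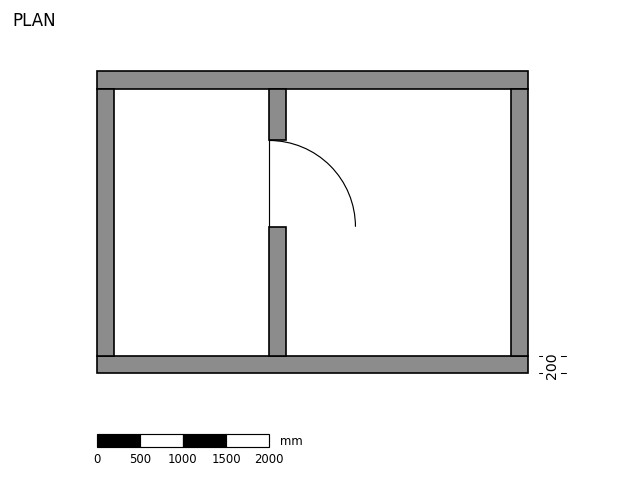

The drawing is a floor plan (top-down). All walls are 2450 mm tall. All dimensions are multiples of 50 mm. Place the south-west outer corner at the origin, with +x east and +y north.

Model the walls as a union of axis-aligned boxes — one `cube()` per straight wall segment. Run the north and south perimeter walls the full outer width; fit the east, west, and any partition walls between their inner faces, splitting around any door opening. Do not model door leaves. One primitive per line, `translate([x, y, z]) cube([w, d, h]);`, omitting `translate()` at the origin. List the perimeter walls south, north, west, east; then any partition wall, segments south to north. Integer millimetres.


cube([5000, 200, 2450]);
translate([0, 3300, 0]) cube([5000, 200, 2450]);
translate([0, 200, 0]) cube([200, 3100, 2450]);
translate([4800, 200, 0]) cube([200, 3100, 2450]);
translate([2000, 200, 0]) cube([200, 1500, 2450]);
translate([2000, 2700, 0]) cube([200, 600, 2450]);


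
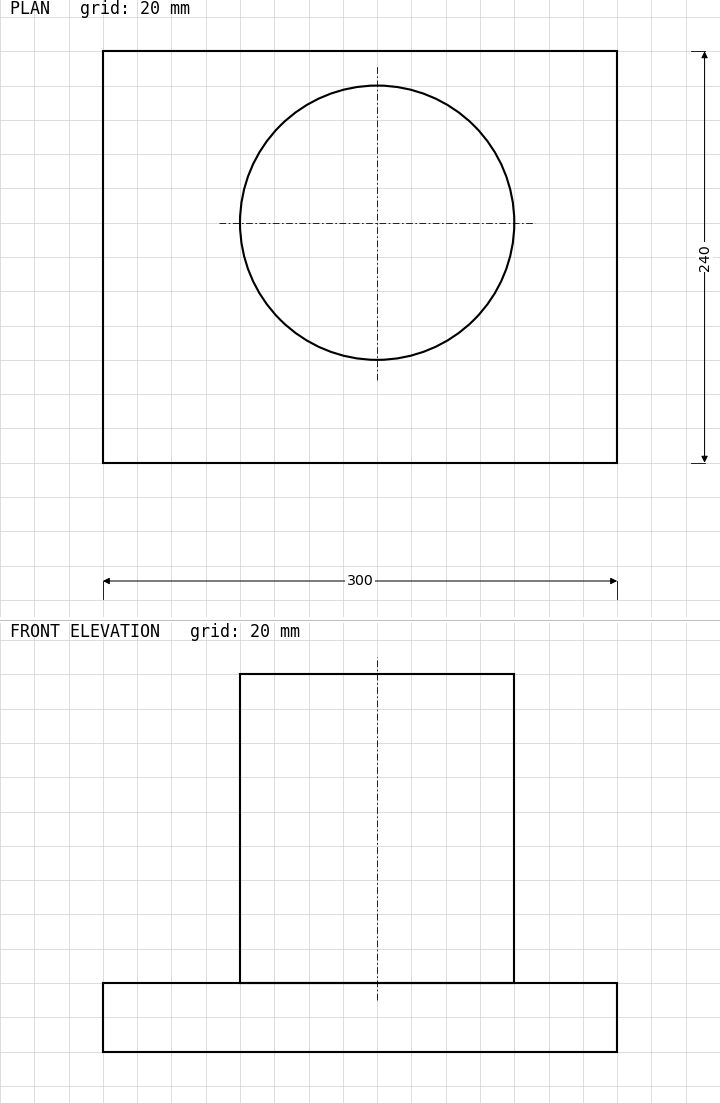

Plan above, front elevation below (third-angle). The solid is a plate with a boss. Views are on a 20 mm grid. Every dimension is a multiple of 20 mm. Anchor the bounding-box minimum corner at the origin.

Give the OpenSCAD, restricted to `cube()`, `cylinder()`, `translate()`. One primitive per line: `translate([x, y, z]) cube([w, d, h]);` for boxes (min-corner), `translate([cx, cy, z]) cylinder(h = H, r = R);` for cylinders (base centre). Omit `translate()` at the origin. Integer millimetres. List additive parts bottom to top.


cube([300, 240, 40]);
translate([160, 140, 40]) cylinder(h = 180, r = 80);
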